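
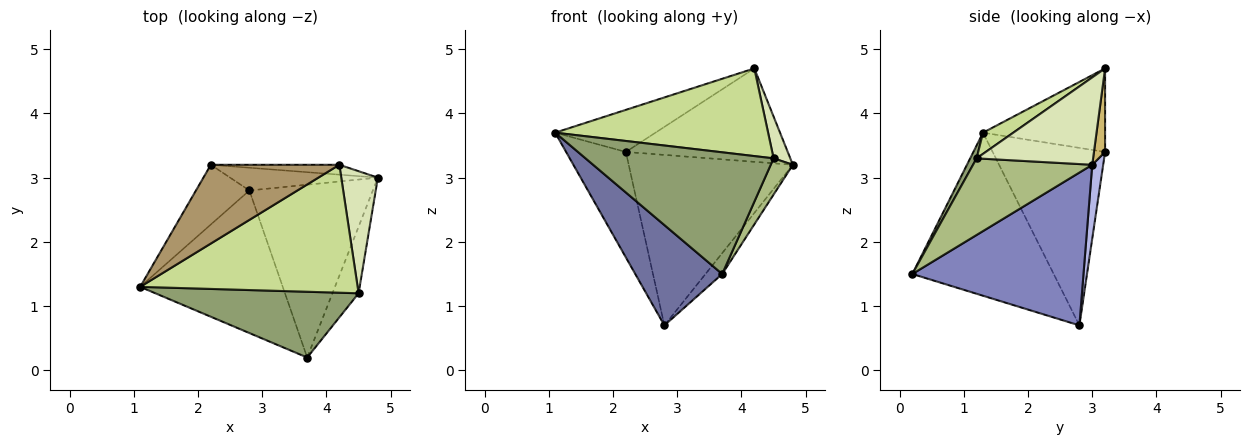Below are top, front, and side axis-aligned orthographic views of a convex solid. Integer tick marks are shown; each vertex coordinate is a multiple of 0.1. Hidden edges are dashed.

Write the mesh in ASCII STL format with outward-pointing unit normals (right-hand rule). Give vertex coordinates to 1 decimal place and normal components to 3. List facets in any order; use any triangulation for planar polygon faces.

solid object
 facet normal -0.683 -0.420 -0.597
  outer loop
   vertex 2.8 2.8 0.7
   vertex 3.7 0.2 1.5
   vertex 1.1 1.3 3.7
  endloop
 endfacet
 facet normal 0.776 0.076 -0.627
  outer loop
   vertex 2.8 2.8 0.7
   vertex 4.8 3.0 3.2
   vertex 3.7 0.2 1.5
  endloop
 endfacet
 facet normal -0.853 0.454 -0.257
  outer loop
   vertex 2.2 3.2 3.4
   vertex 2.8 2.8 0.7
   vertex 1.1 1.3 3.7
  endloop
 endfacet
 facet normal 0.066 0.989 -0.132
  outer loop
   vertex 2.2 3.2 3.4
   vertex 4.8 3.0 3.2
   vertex 2.8 2.8 0.7
  endloop
 endfacet
 facet normal 0.030 -0.879 0.475
  outer loop
   vertex 4.5 1.2 3.3
   vertex 1.1 1.3 3.7
   vertex 3.7 0.2 1.5
  endloop
 endfacet
 facet normal 0.932 -0.173 -0.318
  outer loop
   vertex 4.5 1.2 3.3
   vertex 3.7 0.2 1.5
   vertex 4.8 3.0 3.2
  endloop
 endfacet
 facet normal 0.080 -0.564 0.822
  outer loop
   vertex 4.2 3.2 4.7
   vertex 1.1 1.3 3.7
   vertex 4.5 1.2 3.3
  endloop
 endfacet
 facet normal 0.914 -0.131 0.383
  outer loop
   vertex 4.2 3.2 4.7
   vertex 4.5 1.2 3.3
   vertex 4.8 3.0 3.2
  endloop
 endfacet
 facet normal -0.497 0.409 0.765
  outer loop
   vertex 4.2 3.2 4.7
   vertex 2.2 3.2 3.4
   vertex 1.1 1.3 3.7
  endloop
 endfacet
 facet normal 0.068 0.992 -0.105
  outer loop
   vertex 4.2 3.2 4.7
   vertex 4.8 3.0 3.2
   vertex 2.2 3.2 3.4
  endloop
 endfacet
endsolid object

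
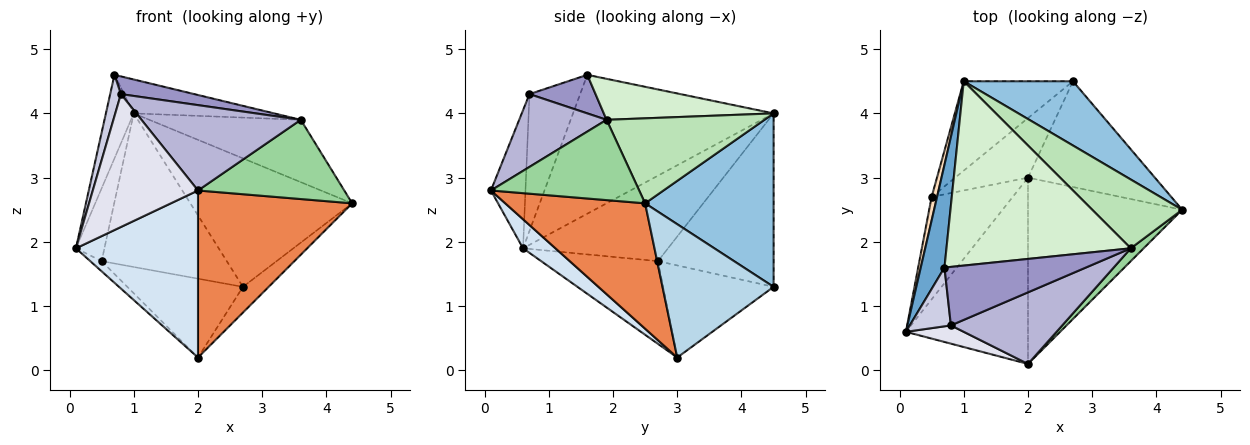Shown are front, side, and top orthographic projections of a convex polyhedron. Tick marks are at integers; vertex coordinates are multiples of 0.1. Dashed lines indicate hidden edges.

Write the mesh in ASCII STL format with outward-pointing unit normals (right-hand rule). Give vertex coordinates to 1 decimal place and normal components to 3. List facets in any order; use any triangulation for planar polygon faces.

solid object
 facet normal -0.977 0.136 0.167
  outer loop
   vertex 1.0 4.5 4.0
   vertex 0.1 0.6 1.9
   vertex 0.7 1.6 4.6
  endloop
 endfacet
 facet normal 0.579 0.729 0.365
  outer loop
   vertex 1.0 4.5 4.0
   vertex 4.4 2.5 2.6
   vertex 2.7 4.5 1.3
  endloop
 endfacet
 facet normal 0.714 0.165 -0.680
  outer loop
   vertex 2.0 3.0 0.2
   vertex 2.7 4.5 1.3
   vertex 4.4 2.5 2.6
  endloop
 endfacet
 facet normal 0.174 -0.657 -0.733
  outer loop
   vertex 2.0 0.1 2.8
   vertex 0.1 0.6 1.9
   vertex 2.0 3.0 0.2
  endloop
 endfacet
 facet normal 0.518 -0.571 -0.637
  outer loop
   vertex 2.0 0.1 2.8
   vertex 2.0 3.0 0.2
   vertex 4.4 2.5 2.6
  endloop
 endfacet
 facet normal -0.624 0.675 -0.393
  outer loop
   vertex 0.5 2.7 1.7
   vertex 1.0 4.5 4.0
   vertex 2.7 4.5 1.3
  endloop
 endfacet
 facet normal -0.606 0.634 -0.479
  outer loop
   vertex 0.5 2.7 1.7
   vertex 2.7 4.5 1.3
   vertex 2.0 3.0 0.2
  endloop
 endfacet
 facet normal -0.979 0.192 0.062
  outer loop
   vertex 0.5 2.7 1.7
   vertex 0.1 0.6 1.9
   vertex 1.0 4.5 4.0
  endloop
 endfacet
 facet normal -0.712 0.069 -0.698
  outer loop
   vertex 0.5 2.7 1.7
   vertex 2.0 3.0 0.2
   vertex 0.1 0.6 1.9
  endloop
 endfacet
 facet normal 0.707 -0.698 0.113
  outer loop
   vertex 3.6 1.9 3.9
   vertex 2.0 0.1 2.8
   vertex 4.4 2.5 2.6
  endloop
 endfacet
 facet normal 0.574 0.550 0.607
  outer loop
   vertex 3.6 1.9 3.9
   vertex 4.4 2.5 2.6
   vertex 1.0 4.5 4.0
  endloop
 endfacet
 facet normal 0.214 0.177 0.961
  outer loop
   vertex 3.6 1.9 3.9
   vertex 1.0 4.5 4.0
   vertex 0.7 1.6 4.6
  endloop
 endfacet
 facet normal 0.253 -0.281 0.926
  outer loop
   vertex 0.8 0.7 4.3
   vertex 3.6 1.9 3.9
   vertex 0.7 1.6 4.6
  endloop
 endfacet
 facet normal 0.387 -0.706 0.592
  outer loop
   vertex 0.8 0.7 4.3
   vertex 2.0 0.1 2.8
   vertex 3.6 1.9 3.9
  endloop
 endfacet
 facet normal -0.939 -0.198 0.282
  outer loop
   vertex 0.8 0.7 4.3
   vertex 0.7 1.6 4.6
   vertex 0.1 0.6 1.9
  endloop
 endfacet
 facet normal -0.309 -0.942 0.129
  outer loop
   vertex 0.8 0.7 4.3
   vertex 0.1 0.6 1.9
   vertex 2.0 0.1 2.8
  endloop
 endfacet
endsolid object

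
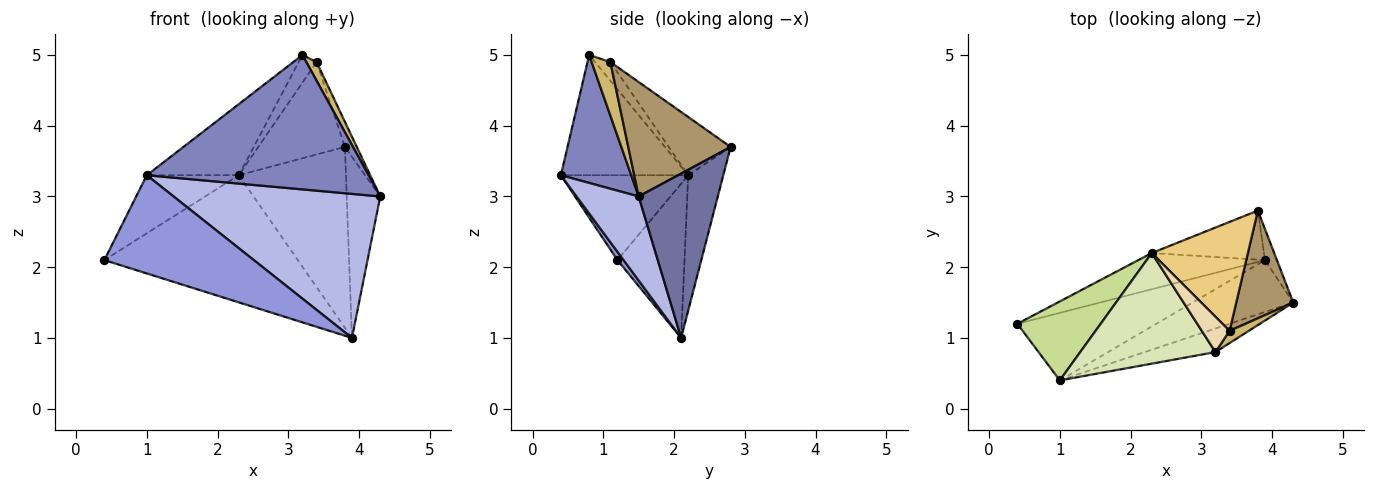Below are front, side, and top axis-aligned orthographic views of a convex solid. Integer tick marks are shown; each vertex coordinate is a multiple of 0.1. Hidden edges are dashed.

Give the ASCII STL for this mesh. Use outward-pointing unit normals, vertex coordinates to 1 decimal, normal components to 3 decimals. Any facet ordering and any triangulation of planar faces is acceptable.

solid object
 facet normal 0.919 0.389 -0.067
  outer loop
   vertex 3.9 2.1 1.0
   vertex 3.8 2.8 3.7
   vertex 4.3 1.5 3.0
  endloop
 endfacet
 facet normal 0.298 -0.940 -0.165
  outer loop
   vertex 1.0 0.4 3.3
   vertex 4.3 1.5 3.0
   vertex 3.2 0.8 5.0
  endloop
 endfacet
 facet normal 0.034 -0.824 -0.566
  outer loop
   vertex 1.0 0.4 3.3
   vertex 0.4 1.2 2.1
   vertex 3.9 2.1 1.0
  endloop
 endfacet
 facet normal 0.272 -0.905 -0.326
  outer loop
   vertex 1.0 0.4 3.3
   vertex 3.9 2.1 1.0
   vertex 4.3 1.5 3.0
  endloop
 endfacet
 facet normal -0.316 0.912 -0.260
  outer loop
   vertex 2.3 2.2 3.3
   vertex 3.9 2.1 1.0
   vertex 0.4 1.2 2.1
  endloop
 endfacet
 facet normal -0.301 0.920 -0.250
  outer loop
   vertex 2.3 2.2 3.3
   vertex 3.8 2.8 3.7
   vertex 3.9 2.1 1.0
  endloop
 endfacet
 facet normal -0.634 0.458 0.623
  outer loop
   vertex 2.3 2.2 3.3
   vertex 0.4 1.2 2.1
   vertex 1.0 0.4 3.3
  endloop
 endfacet
 facet normal -0.599 0.433 0.674
  outer loop
   vertex 2.3 2.2 3.3
   vertex 1.0 0.4 3.3
   vertex 3.2 0.8 5.0
  endloop
 endfacet
 facet normal 0.890 0.104 0.444
  outer loop
   vertex 3.4 1.1 4.9
   vertex 4.3 1.5 3.0
   vertex 3.8 2.8 3.7
  endloop
 endfacet
 facet normal 0.837 -0.458 0.300
  outer loop
   vertex 3.4 1.1 4.9
   vertex 3.2 0.8 5.0
   vertex 4.3 1.5 3.0
  endloop
 endfacet
 facet normal -0.419 0.587 0.692
  outer loop
   vertex 3.4 1.1 4.9
   vertex 3.8 2.8 3.7
   vertex 2.3 2.2 3.3
  endloop
 endfacet
 facet normal -0.468 0.544 0.696
  outer loop
   vertex 3.4 1.1 4.9
   vertex 2.3 2.2 3.3
   vertex 3.2 0.8 5.0
  endloop
 endfacet
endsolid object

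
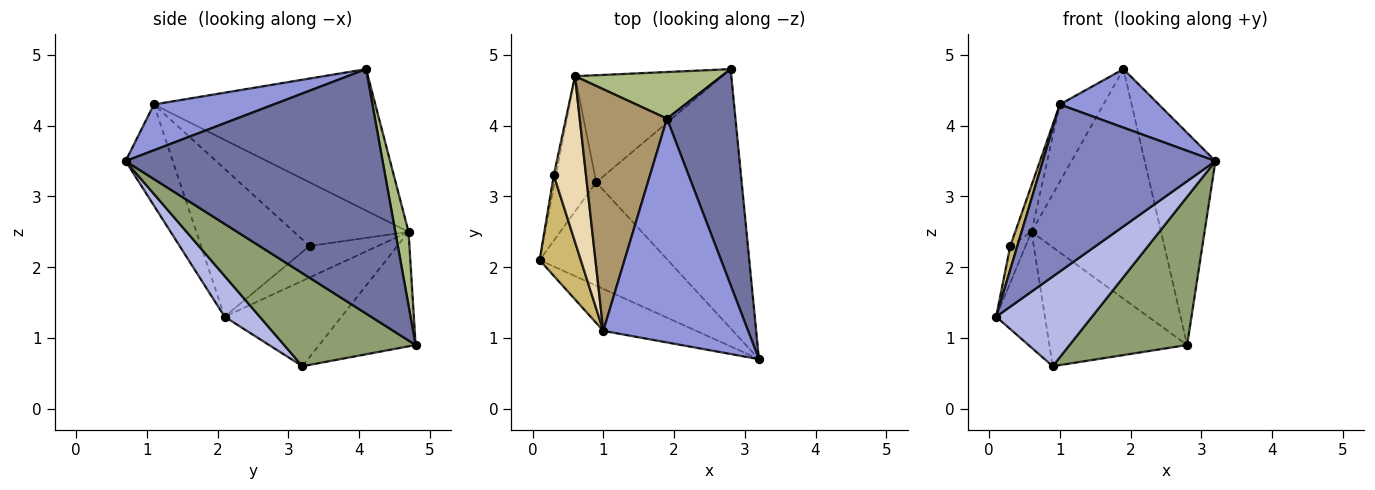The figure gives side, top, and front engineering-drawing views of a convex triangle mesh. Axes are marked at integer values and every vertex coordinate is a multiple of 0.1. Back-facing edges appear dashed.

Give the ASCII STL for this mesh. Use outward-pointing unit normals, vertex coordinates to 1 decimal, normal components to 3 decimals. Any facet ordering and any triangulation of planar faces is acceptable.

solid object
 facet normal 0.931 0.256 0.261
  outer loop
   vertex 1.9 4.1 4.8
   vertex 3.2 0.7 3.5
   vertex 2.8 4.8 0.9
  endloop
 endfacet
 facet normal -0.256 -0.937 -0.236
  outer loop
   vertex 1.0 1.1 4.3
   vertex 0.1 2.1 1.3
   vertex 3.2 0.7 3.5
  endloop
 endfacet
 facet normal 0.292 -0.242 0.925
  outer loop
   vertex 1.0 1.1 4.3
   vertex 3.2 0.7 3.5
   vertex 1.9 4.1 4.8
  endloop
 endfacet
 facet normal 0.233 -0.637 -0.734
  outer loop
   vertex 0.9 3.2 0.6
   vertex 3.2 0.7 3.5
   vertex 0.1 2.1 1.3
  endloop
 endfacet
 facet normal 0.485 -0.434 -0.759
  outer loop
   vertex 0.9 3.2 0.6
   vertex 2.8 4.8 0.9
   vertex 3.2 0.7 3.5
  endloop
 endfacet
 facet normal 0.100 0.975 0.198
  outer loop
   vertex 0.6 4.7 2.5
   vertex 1.9 4.1 4.8
   vertex 2.8 4.8 0.9
  endloop
 endfacet
 facet normal -0.462 0.659 -0.593
  outer loop
   vertex 0.6 4.7 2.5
   vertex 2.8 4.8 0.9
   vertex 0.9 3.2 0.6
  endloop
 endfacet
 facet normal -0.842 0.351 -0.410
  outer loop
   vertex 0.6 4.7 2.5
   vertex 0.9 3.2 0.6
   vertex 0.1 2.1 1.3
  endloop
 endfacet
 facet normal -0.839 0.166 0.518
  outer loop
   vertex 0.6 4.7 2.5
   vertex 1.0 1.1 4.3
   vertex 1.9 4.1 4.8
  endloop
 endfacet
 facet normal -0.962 -0.063 0.268
  outer loop
   vertex 0.3 3.3 2.3
   vertex 0.1 2.1 1.3
   vertex 1.0 1.1 4.3
  endloop
 endfacet
 facet normal -0.974 0.218 -0.067
  outer loop
   vertex 0.3 3.3 2.3
   vertex 0.6 4.7 2.5
   vertex 0.1 2.1 1.3
  endloop
 endfacet
 facet normal -0.885 0.126 0.448
  outer loop
   vertex 0.3 3.3 2.3
   vertex 1.0 1.1 4.3
   vertex 0.6 4.7 2.5
  endloop
 endfacet
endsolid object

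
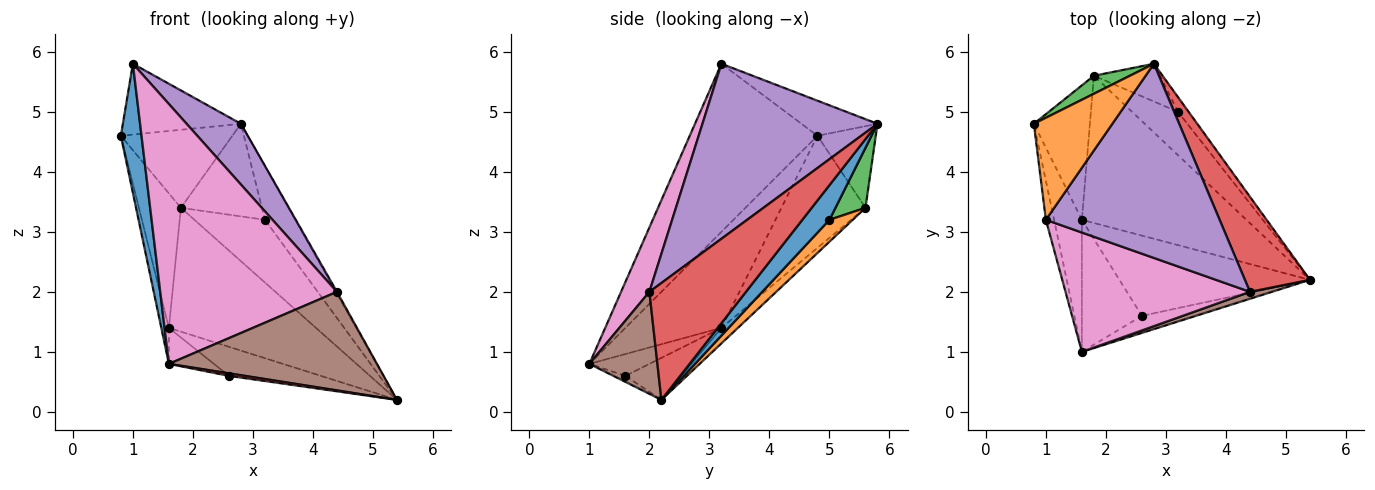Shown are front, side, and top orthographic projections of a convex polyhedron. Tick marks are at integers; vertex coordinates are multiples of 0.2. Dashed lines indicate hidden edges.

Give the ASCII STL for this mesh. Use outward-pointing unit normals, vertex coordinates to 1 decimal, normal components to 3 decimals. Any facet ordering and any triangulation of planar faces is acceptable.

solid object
 facet normal -0.986 -0.159 -0.048
  outer loop
   vertex 1.0 3.2 5.8
   vertex 0.8 4.8 4.6
   vertex 1.6 1.0 0.8
  endloop
 endfacet
 facet normal -0.345 0.535 0.771
  outer loop
   vertex 2.8 5.8 4.8
   vertex 0.8 4.8 4.6
   vertex 1.0 3.2 5.8
  endloop
 endfacet
 facet normal -0.454 0.868 0.200
  outer loop
   vertex 1.8 5.6 3.4
   vertex 0.8 4.8 4.6
   vertex 2.8 5.8 4.8
  endloop
 endfacet
 facet normal 0.874 0.009 0.486
  outer loop
   vertex 4.4 2.0 2.0
   vertex 5.4 2.2 0.2
   vertex 2.8 5.8 4.8
  endloop
 endfacet
 facet normal 0.693 -0.215 0.688
  outer loop
   vertex 4.4 2.0 2.0
   vertex 2.8 5.8 4.8
   vertex 1.0 3.2 5.8
  endloop
 endfacet
 facet normal 0.310 -0.948 0.067
  outer loop
   vertex 4.4 2.0 2.0
   vertex 1.6 1.0 0.8
   vertex 5.4 2.2 0.2
  endloop
 endfacet
 facet normal 0.144 -0.899 0.413
  outer loop
   vertex 4.4 2.0 2.0
   vertex 1.0 3.2 5.8
   vertex 1.6 1.0 0.8
  endloop
 endfacet
 facet normal -0.072 0.642 -0.763
  outer loop
   vertex 1.6 3.2 1.4
   vertex 1.8 5.6 3.4
   vertex 5.4 2.2 0.2
  endloop
 endfacet
 facet normal -0.958 0.076 -0.277
  outer loop
   vertex 1.6 3.2 1.4
   vertex 1.6 1.0 0.8
   vertex 0.8 4.8 4.6
  endloop
 endfacet
 facet normal -0.816 0.408 -0.408
  outer loop
   vertex 1.6 3.2 1.4
   vertex 0.8 4.8 4.6
   vertex 1.8 5.6 3.4
  endloop
 endfacet
 facet normal 0.654 0.729 -0.201
  outer loop
   vertex 3.2 5.0 3.2
   vertex 2.8 5.8 4.8
   vertex 5.4 2.2 0.2
  endloop
 endfacet
 facet normal 0.262 0.794 -0.549
  outer loop
   vertex 3.2 5.0 3.2
   vertex 5.4 2.2 0.2
   vertex 1.8 5.6 3.4
  endloop
 endfacet
 facet normal 0.324 0.876 -0.357
  outer loop
   vertex 3.2 5.0 3.2
   vertex 1.8 5.6 3.4
   vertex 2.8 5.8 4.8
  endloop
 endfacet
 facet normal -0.109 -0.146 -0.983
  outer loop
   vertex 2.6 1.6 0.6
   vertex 5.4 2.2 0.2
   vertex 1.6 1.0 0.8
  endloop
 endfacet
 facet normal -0.203 0.333 -0.921
  outer loop
   vertex 2.6 1.6 0.6
   vertex 1.6 3.2 1.4
   vertex 5.4 2.2 0.2
  endloop
 endfacet
 facet normal -0.331 0.248 -0.910
  outer loop
   vertex 2.6 1.6 0.6
   vertex 1.6 1.0 0.8
   vertex 1.6 3.2 1.4
  endloop
 endfacet
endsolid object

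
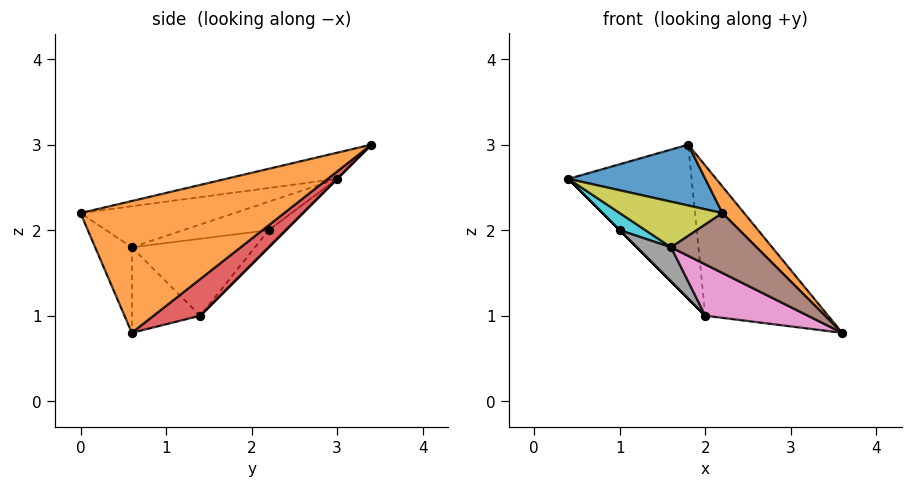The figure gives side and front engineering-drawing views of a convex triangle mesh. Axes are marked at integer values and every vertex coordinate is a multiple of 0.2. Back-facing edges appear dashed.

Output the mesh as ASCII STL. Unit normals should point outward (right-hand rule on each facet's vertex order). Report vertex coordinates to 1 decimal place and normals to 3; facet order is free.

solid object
 facet normal -0.200 -0.247 0.948
  outer loop
   vertex 1.8 3.4 3.0
   vertex 0.4 3.0 2.6
   vertex 2.2 0.0 2.2
  endloop
 endfacet
 facet normal 0.721 -0.077 0.688
  outer loop
   vertex 1.8 3.4 3.0
   vertex 2.2 0.0 2.2
   vertex 3.6 0.6 0.8
  endloop
 endfacet
 facet normal 0.000 0.707 -0.707
  outer loop
   vertex 2.0 1.4 1.0
   vertex 0.4 3.0 2.6
   vertex 1.8 3.4 3.0
  endloop
 endfacet
 facet normal 0.264 0.695 -0.669
  outer loop
   vertex 2.0 1.4 1.0
   vertex 1.8 3.4 3.0
   vertex 3.6 0.6 0.8
  endloop
 endfacet
 facet normal -0.707 0.000 -0.707
  outer loop
   vertex 1.0 2.2 2.0
   vertex 0.4 3.0 2.6
   vertex 2.0 1.4 1.0
  endloop
 endfacet
 facet normal -0.309 -0.722 -0.619
  outer loop
   vertex 1.6 0.6 1.8
   vertex 3.6 0.6 0.8
   vertex 2.2 0.0 2.2
  endloop
 endfacet
 facet normal -0.371 -0.557 -0.743
  outer loop
   vertex 1.6 0.6 1.8
   vertex 2.0 1.4 1.0
   vertex 3.6 0.6 0.8
  endloop
 endfacet
 facet normal -0.771 -0.214 -0.600
  outer loop
   vertex 1.6 0.6 1.8
   vertex 1.0 2.2 2.0
   vertex 2.0 1.4 1.0
  endloop
 endfacet
 facet normal -0.768 -0.512 0.384
  outer loop
   vertex 1.6 0.6 1.8
   vertex 2.2 0.0 2.2
   vertex 0.4 3.0 2.6
  endloop
 endfacet
 facet normal -0.830 -0.249 -0.498
  outer loop
   vertex 1.6 0.6 1.8
   vertex 0.4 3.0 2.6
   vertex 1.0 2.2 2.0
  endloop
 endfacet
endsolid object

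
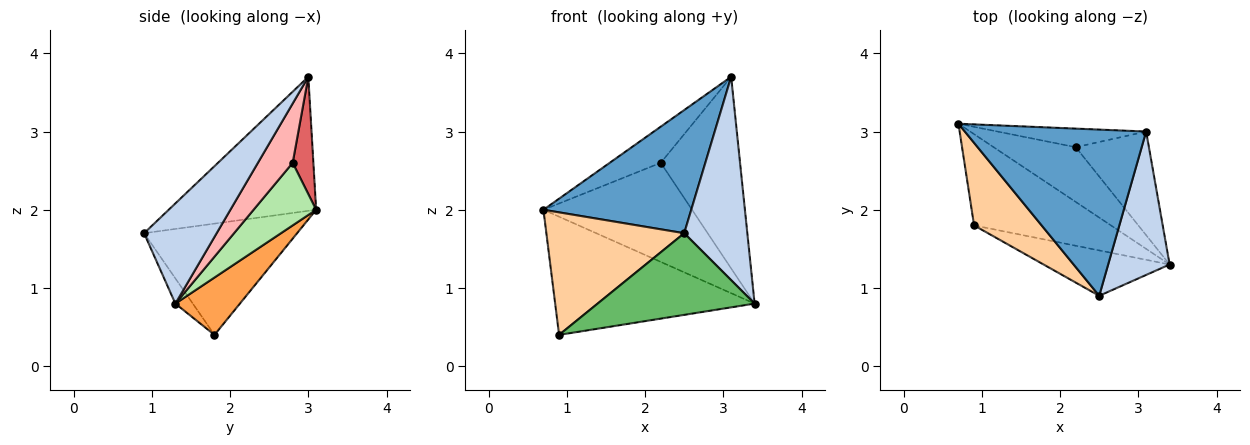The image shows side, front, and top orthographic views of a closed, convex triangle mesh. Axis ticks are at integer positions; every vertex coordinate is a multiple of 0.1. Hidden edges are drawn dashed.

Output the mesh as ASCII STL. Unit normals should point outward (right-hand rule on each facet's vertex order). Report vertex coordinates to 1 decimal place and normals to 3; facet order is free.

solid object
 facet normal -0.511 -0.512 0.691
  outer loop
   vertex 2.5 0.9 1.7
   vertex 3.1 3.0 3.7
   vertex 0.7 3.1 2.0
  endloop
 endfacet
 facet normal 0.685 -0.596 0.420
  outer loop
   vertex 2.5 0.9 1.7
   vertex 3.4 1.3 0.8
   vertex 3.1 3.0 3.7
  endloop
 endfacet
 facet normal 0.248 0.767 -0.592
  outer loop
   vertex 0.9 1.8 0.4
   vertex 0.7 3.1 2.0
   vertex 3.4 1.3 0.8
  endloop
 endfacet
 facet normal -0.677 -0.610 0.411
  outer loop
   vertex 0.9 1.8 0.4
   vertex 2.5 0.9 1.7
   vertex 0.7 3.1 2.0
  endloop
 endfacet
 facet normal -0.097 -0.870 -0.483
  outer loop
   vertex 0.9 1.8 0.4
   vertex 3.4 1.3 0.8
   vertex 2.5 0.9 1.7
  endloop
 endfacet
 facet normal 0.346 0.821 -0.454
  outer loop
   vertex 2.2 2.8 2.6
   vertex 3.4 1.3 0.8
   vertex 0.7 3.1 2.0
  endloop
 endfacet
 facet normal 0.339 0.837 -0.430
  outer loop
   vertex 2.2 2.8 2.6
   vertex 0.7 3.1 2.0
   vertex 3.1 3.0 3.7
  endloop
 endfacet
 facet normal 0.360 0.821 -0.444
  outer loop
   vertex 2.2 2.8 2.6
   vertex 3.1 3.0 3.7
   vertex 3.4 1.3 0.8
  endloop
 endfacet
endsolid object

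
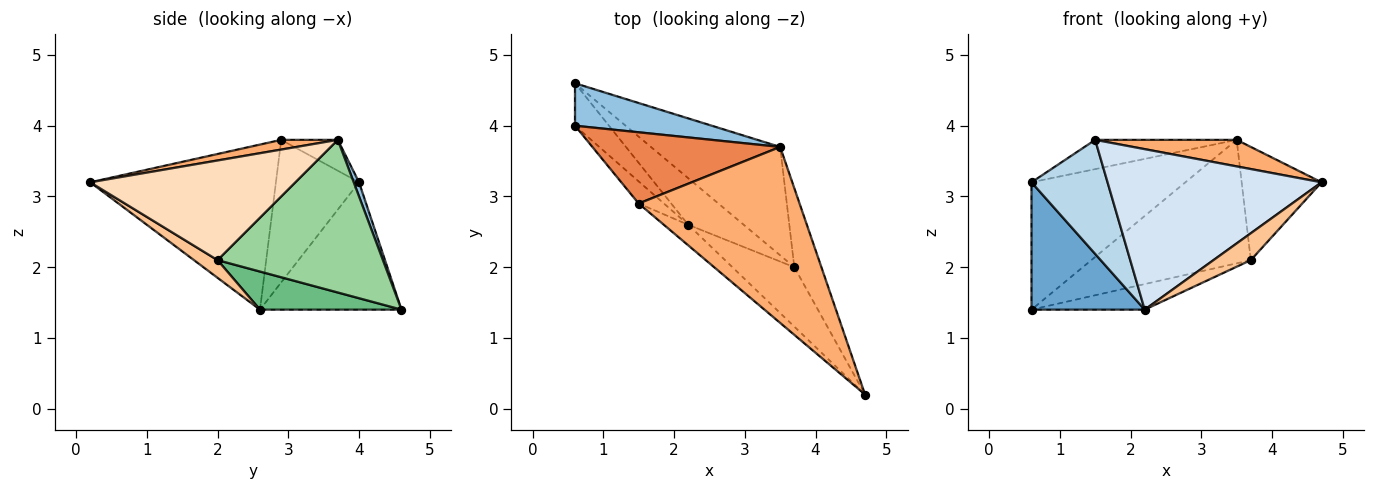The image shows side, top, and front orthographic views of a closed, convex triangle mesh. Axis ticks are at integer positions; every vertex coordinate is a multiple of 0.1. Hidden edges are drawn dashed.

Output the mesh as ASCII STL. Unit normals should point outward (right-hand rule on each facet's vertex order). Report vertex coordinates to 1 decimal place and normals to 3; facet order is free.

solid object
 facet normal -0.764 -0.612 -0.204
  outer loop
   vertex 2.2 2.6 1.4
   vertex 0.6 4.0 3.2
   vertex 0.6 4.6 1.4
  endloop
 endfacet
 facet normal 0.033 0.948 0.316
  outer loop
   vertex 3.5 3.7 3.8
   vertex 0.6 4.6 1.4
   vertex 0.6 4.0 3.2
  endloop
 endfacet
 facet normal -0.732 -0.669 -0.130
  outer loop
   vertex 1.5 2.9 3.8
   vertex 0.6 4.0 3.2
   vertex 2.2 2.6 1.4
  endloop
 endfacet
 facet normal -0.652 -0.752 -0.096
  outer loop
   vertex 1.5 2.9 3.8
   vertex 2.2 2.6 1.4
   vertex 4.7 0.2 3.2
  endloop
 endfacet
 facet normal -0.150 0.376 0.914
  outer loop
   vertex 1.5 2.9 3.8
   vertex 3.5 3.7 3.8
   vertex 0.6 4.0 3.2
  endloop
 endfacet
 facet normal 0.060 -0.149 0.987
  outer loop
   vertex 1.5 2.9 3.8
   vertex 4.7 0.2 3.2
   vertex 3.5 3.7 3.8
  endloop
 endfacet
 facet normal 0.252 -0.399 -0.882
  outer loop
   vertex 3.7 2.0 2.1
   vertex 4.7 0.2 3.2
   vertex 2.2 2.6 1.4
  endloop
 endfacet
 facet normal 0.903 0.352 -0.246
  outer loop
   vertex 3.7 2.0 2.1
   vertex 3.5 3.7 3.8
   vertex 4.7 0.2 3.2
  endloop
 endfacet
 facet normal 0.515 0.412 -0.751
  outer loop
   vertex 3.7 2.0 2.1
   vertex 2.2 2.6 1.4
   vertex 0.6 4.6 1.4
  endloop
 endfacet
 facet normal 0.615 0.593 -0.520
  outer loop
   vertex 3.7 2.0 2.1
   vertex 0.6 4.6 1.4
   vertex 3.5 3.7 3.8
  endloop
 endfacet
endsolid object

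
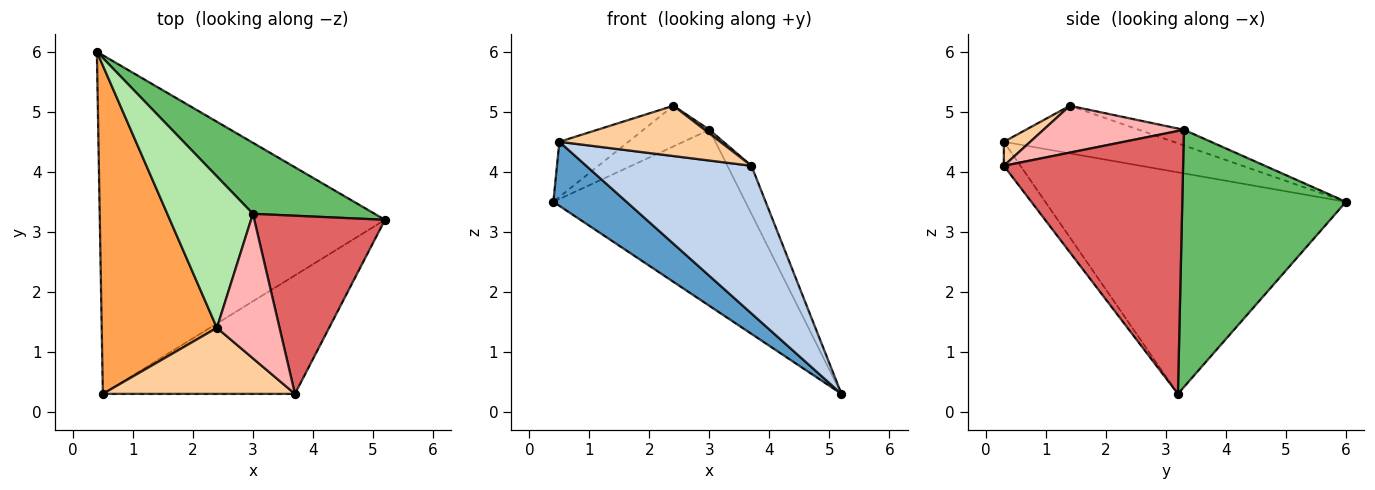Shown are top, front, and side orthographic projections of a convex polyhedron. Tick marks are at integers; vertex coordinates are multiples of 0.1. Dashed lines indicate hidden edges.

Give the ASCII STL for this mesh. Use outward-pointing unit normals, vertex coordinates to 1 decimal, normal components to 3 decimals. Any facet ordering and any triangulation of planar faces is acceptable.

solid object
 facet normal -0.607 -0.148 -0.781
  outer loop
   vertex 0.5 0.3 4.5
   vertex 0.4 6.0 3.5
   vertex 5.2 3.2 0.3
  endloop
 endfacet
 facet normal -0.078 -0.777 -0.624
  outer loop
   vertex 0.5 0.3 4.5
   vertex 5.2 3.2 0.3
   vertex 3.7 0.3 4.1
  endloop
 endfacet
 facet normal -0.377 0.154 0.913
  outer loop
   vertex 0.5 0.3 4.5
   vertex 2.4 1.4 5.1
   vertex 0.4 6.0 3.5
  endloop
 endfacet
 facet normal 0.099 -0.603 0.792
  outer loop
   vertex 0.5 0.3 4.5
   vertex 3.7 0.3 4.1
   vertex 2.4 1.4 5.1
  endloop
 endfacet
 facet normal 0.620 0.728 0.294
  outer loop
   vertex 3.0 3.3 4.7
   vertex 5.2 3.2 0.3
   vertex 0.4 6.0 3.5
  endloop
 endfacet
 facet normal -0.174 0.255 0.951
  outer loop
   vertex 3.0 3.3 4.7
   vertex 0.4 6.0 3.5
   vertex 2.4 1.4 5.1
  endloop
 endfacet
 facet normal 0.889 0.119 0.442
  outer loop
   vertex 3.0 3.3 4.7
   vertex 3.7 0.3 4.1
   vertex 5.2 3.2 0.3
  endloop
 endfacet
 facet normal 0.599 -0.020 0.801
  outer loop
   vertex 3.0 3.3 4.7
   vertex 2.4 1.4 5.1
   vertex 3.7 0.3 4.1
  endloop
 endfacet
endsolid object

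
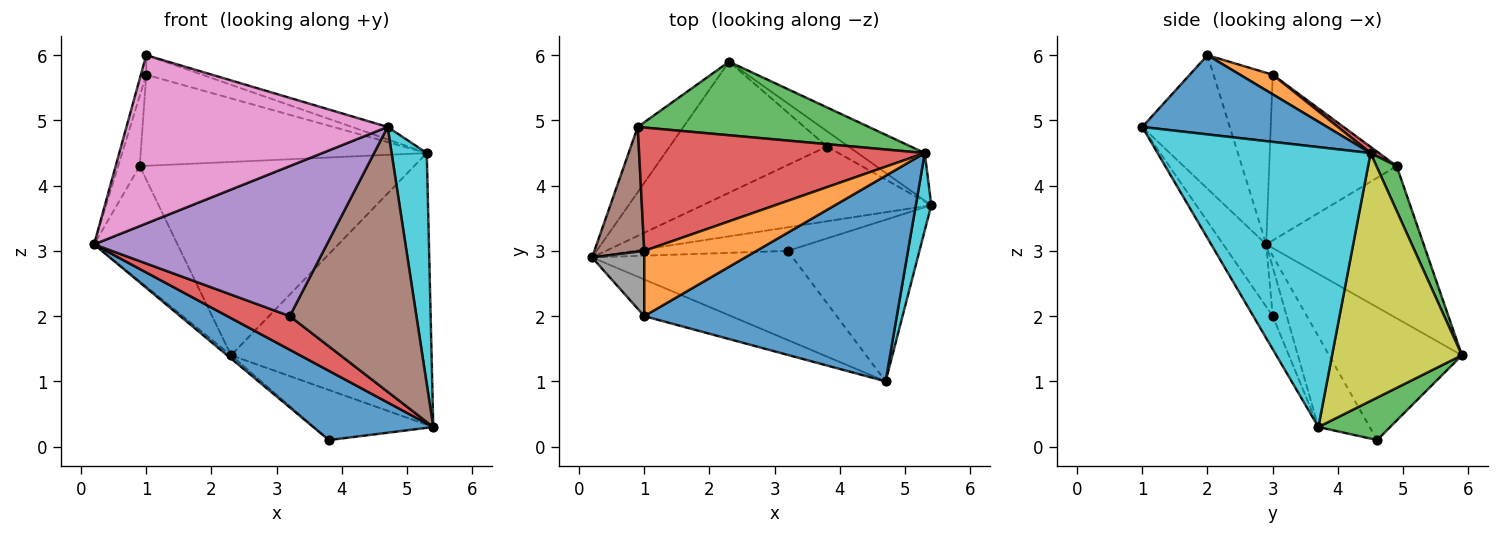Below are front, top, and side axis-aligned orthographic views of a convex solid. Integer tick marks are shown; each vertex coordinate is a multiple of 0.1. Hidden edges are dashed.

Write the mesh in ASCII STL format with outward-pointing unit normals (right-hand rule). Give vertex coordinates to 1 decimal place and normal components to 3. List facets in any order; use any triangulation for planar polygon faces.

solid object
 facet normal -0.279 -0.653 -0.705
  outer loop
   vertex 3.8 4.6 0.1
   vertex 5.4 3.7 0.3
   vertex 0.2 2.9 3.1
  endloop
 endfacet
 facet normal -0.645 0.019 -0.764
  outer loop
   vertex 3.8 4.6 0.1
   vertex 0.2 2.9 3.1
   vertex 2.3 5.9 1.4
  endloop
 endfacet
 facet normal 0.498 0.829 -0.254
  outer loop
   vertex 3.8 4.6 0.1
   vertex 2.3 5.9 1.4
   vertex 5.4 3.7 0.3
  endloop
 endfacet
 facet normal -0.180 -0.805 -0.565
  outer loop
   vertex 3.2 3.0 2.0
   vertex 0.2 2.9 3.1
   vertex 5.4 3.7 0.3
  endloop
 endfacet
 facet normal -0.157 -0.849 -0.505
  outer loop
   vertex 3.2 3.0 2.0
   vertex 4.7 1.0 4.9
   vertex 0.2 2.9 3.1
  endloop
 endfacet
 facet normal -0.130 -0.846 -0.517
  outer loop
   vertex 3.2 3.0 2.0
   vertex 5.4 3.7 0.3
   vertex 4.7 1.0 4.9
  endloop
 endfacet
 facet normal -0.311 -0.929 -0.202
  outer loop
   vertex 1.0 2.0 6.0
   vertex 0.2 2.9 3.1
   vertex 4.7 1.0 4.9
  endloop
 endfacet
 facet normal -0.953 0.087 0.290
  outer loop
   vertex 1.0 2.0 6.0
   vertex 1.0 3.0 5.7
   vertex 0.2 2.9 3.1
  endloop
 endfacet
 facet normal 0.538 0.830 -0.145
  outer loop
   vertex 5.3 4.5 4.5
   vertex 5.4 3.7 0.3
   vertex 2.3 5.9 1.4
  endloop
 endfacet
 facet normal 0.985 -0.163 0.054
  outer loop
   vertex 5.3 4.5 4.5
   vertex 4.7 1.0 4.9
   vertex 5.4 3.7 0.3
  endloop
 endfacet
 facet normal 0.299 0.058 0.953
  outer loop
   vertex 5.3 4.5 4.5
   vertex 1.0 2.0 6.0
   vertex 4.7 1.0 4.9
  endloop
 endfacet
 facet normal 0.165 0.283 0.945
  outer loop
   vertex 5.3 4.5 4.5
   vertex 1.0 3.0 5.7
   vertex 1.0 2.0 6.0
  endloop
 endfacet
 facet normal 0.069 0.932 0.355
  outer loop
   vertex 0.9 4.9 4.3
   vertex 5.3 4.5 4.5
   vertex 2.3 5.9 1.4
  endloop
 endfacet
 facet normal 0.017 0.594 0.804
  outer loop
   vertex 0.9 4.9 4.3
   vertex 1.0 3.0 5.7
   vertex 5.3 4.5 4.5
  endloop
 endfacet
 facet normal -0.854 0.453 -0.256
  outer loop
   vertex 0.9 4.9 4.3
   vertex 2.3 5.9 1.4
   vertex 0.2 2.9 3.1
  endloop
 endfacet
 facet normal -0.945 0.160 0.285
  outer loop
   vertex 0.9 4.9 4.3
   vertex 0.2 2.9 3.1
   vertex 1.0 3.0 5.7
  endloop
 endfacet
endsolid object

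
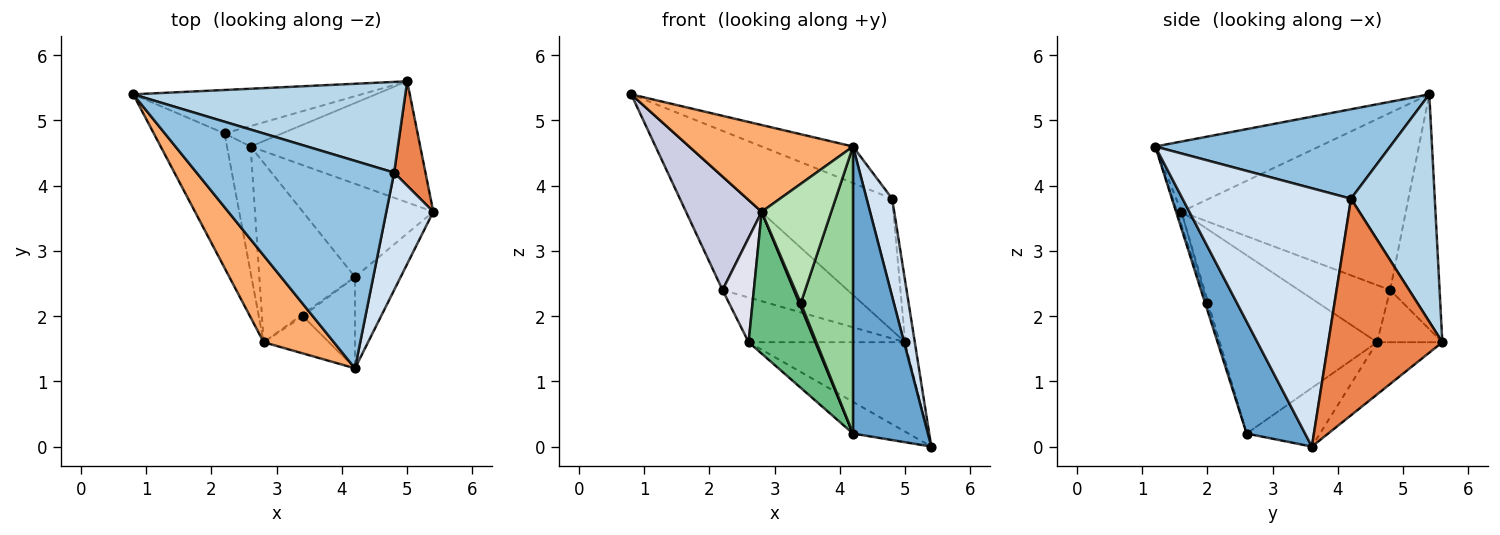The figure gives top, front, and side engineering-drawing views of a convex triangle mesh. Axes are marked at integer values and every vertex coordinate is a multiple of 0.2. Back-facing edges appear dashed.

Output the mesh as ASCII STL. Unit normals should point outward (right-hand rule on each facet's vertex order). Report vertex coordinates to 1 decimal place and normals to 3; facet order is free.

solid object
 facet normal 0.597 -0.765 -0.243
  outer loop
   vertex 4.2 2.6 0.2
   vertex 5.4 3.6 0.0
   vertex 4.2 1.2 4.6
  endloop
 endfacet
 facet normal 0.407 0.158 0.899
  outer loop
   vertex 4.8 4.2 3.8
   vertex 0.8 5.4 5.4
   vertex 4.2 1.2 4.6
  endloop
 endfacet
 facet normal 0.428 0.744 0.513
  outer loop
   vertex 4.8 4.2 3.8
   vertex 5.0 5.6 1.6
   vertex 0.8 5.4 5.4
  endloop
 endfacet
 facet normal 0.973 -0.147 0.177
  outer loop
   vertex 4.8 4.2 3.8
   vertex 4.2 1.2 4.6
   vertex 5.4 3.6 0.0
  endloop
 endfacet
 facet normal 0.986 0.083 0.143
  outer loop
   vertex 4.8 4.2 3.8
   vertex 5.4 3.6 0.0
   vertex 5.0 5.6 1.6
  endloop
 endfacet
 facet normal -0.577 -0.577 0.577
  outer loop
   vertex 2.8 1.6 3.6
   vertex 4.2 1.2 4.6
   vertex 0.8 5.4 5.4
  endloop
 endfacet
 facet normal -0.240 0.577 -0.781
  outer loop
   vertex 2.6 4.6 1.6
   vertex 5.0 5.6 1.6
   vertex 5.4 3.6 0.0
  endloop
 endfacet
 facet normal -0.392 0.296 -0.871
  outer loop
   vertex 2.6 4.6 1.6
   vertex 5.4 3.6 0.0
   vertex 4.2 2.6 0.2
  endloop
 endfacet
 facet normal -0.825 -0.350 -0.443
  outer loop
   vertex 2.6 4.6 1.6
   vertex 4.2 2.6 0.2
   vertex 2.8 1.6 3.6
  endloop
 endfacet
 facet normal -0.043 -0.952 -0.303
  outer loop
   vertex 3.4 2.0 2.2
   vertex 4.2 2.6 0.2
   vertex 4.2 1.2 4.6
  endloop
 endfacet
 facet normal -0.060 -0.953 -0.298
  outer loop
   vertex 3.4 2.0 2.2
   vertex 4.2 1.2 4.6
   vertex 2.8 1.6 3.6
  endloop
 endfacet
 facet normal -0.408 -0.816 -0.408
  outer loop
   vertex 3.4 2.0 2.2
   vertex 2.8 1.6 3.6
   vertex 4.2 2.6 0.2
  endloop
 endfacet
 facet normal -0.346 0.876 -0.337
  outer loop
   vertex 2.2 4.8 2.4
   vertex 0.8 5.4 5.4
   vertex 5.0 5.6 1.6
  endloop
 endfacet
 facet normal -0.354 0.850 -0.390
  outer loop
   vertex 2.2 4.8 2.4
   vertex 5.0 5.6 1.6
   vertex 2.6 4.6 1.6
  endloop
 endfacet
 facet normal -0.886 -0.299 -0.354
  outer loop
   vertex 2.2 4.8 2.4
   vertex 2.8 1.6 3.6
   vertex 0.8 5.4 5.4
  endloop
 endfacet
 facet normal -0.881 -0.302 -0.365
  outer loop
   vertex 2.2 4.8 2.4
   vertex 2.6 4.6 1.6
   vertex 2.8 1.6 3.6
  endloop
 endfacet
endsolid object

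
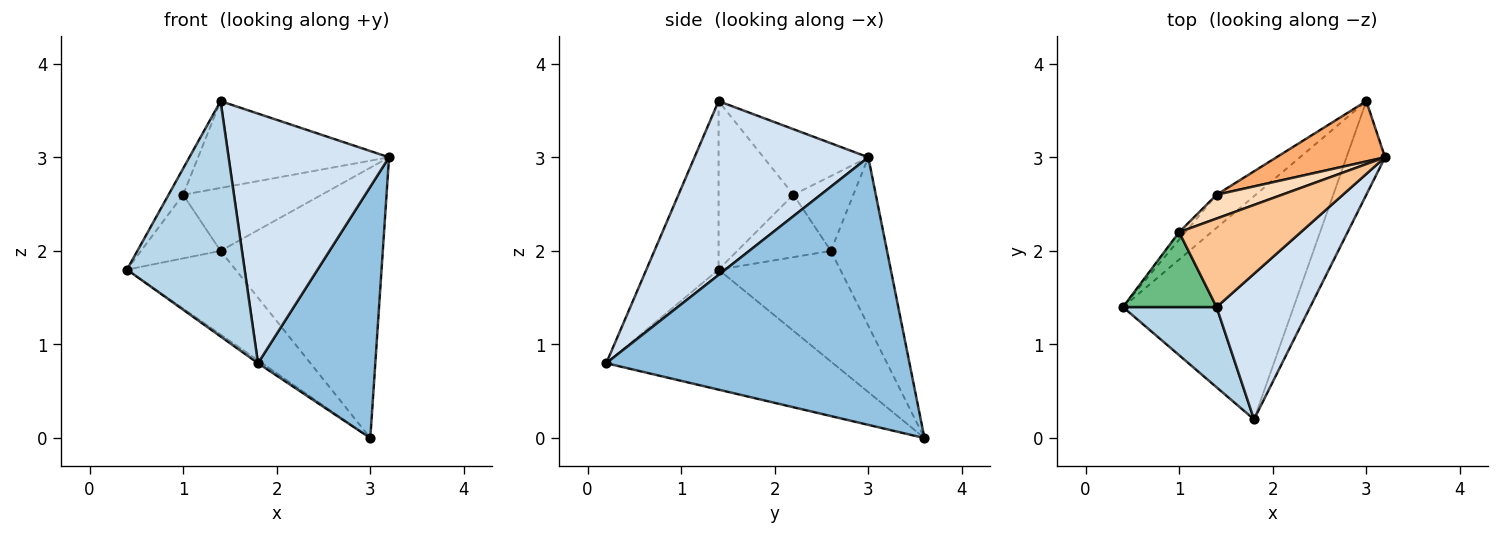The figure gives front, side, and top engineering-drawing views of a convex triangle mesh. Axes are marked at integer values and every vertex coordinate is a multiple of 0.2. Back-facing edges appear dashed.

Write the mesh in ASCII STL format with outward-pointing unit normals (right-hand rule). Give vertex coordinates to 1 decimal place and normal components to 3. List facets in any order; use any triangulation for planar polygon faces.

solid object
 facet normal -0.575 0.011 -0.818
  outer loop
   vertex 3.0 3.6 0.0
   vertex 1.8 0.2 0.8
   vertex 0.4 1.4 1.8
  endloop
 endfacet
 facet normal 0.924 -0.358 -0.133
  outer loop
   vertex 3.0 3.6 0.0
   vertex 3.2 3.0 3.0
   vertex 1.8 0.2 0.8
  endloop
 endfacet
 facet normal -0.502 -0.818 0.279
  outer loop
   vertex 1.4 1.4 3.6
   vertex 0.4 1.4 1.8
   vertex 1.8 0.2 0.8
  endloop
 endfacet
 facet normal 0.683 -0.631 0.368
  outer loop
   vertex 1.4 1.4 3.6
   vertex 1.8 0.2 0.8
   vertex 3.2 3.0 3.0
  endloop
 endfacet
 facet normal -0.721 0.644 -0.255
  outer loop
   vertex 1.4 2.6 2.0
   vertex 3.0 3.6 0.0
   vertex 0.4 1.4 1.8
  endloop
 endfacet
 facet normal -0.320 0.925 0.206
  outer loop
   vertex 1.4 2.6 2.0
   vertex 3.2 3.0 3.0
   vertex 3.0 3.6 0.0
  endloop
 endfacet
 facet normal -0.359 0.654 0.666
  outer loop
   vertex 1.0 2.2 2.6
   vertex 1.4 1.4 3.6
   vertex 3.2 3.0 3.0
  endloop
 endfacet
 facet normal -0.375 0.867 0.328
  outer loop
   vertex 1.0 2.2 2.6
   vertex 3.2 3.0 3.0
   vertex 1.4 2.6 2.0
  endloop
 endfacet
 facet normal -0.862 0.168 0.479
  outer loop
   vertex 1.0 2.2 2.6
   vertex 0.4 1.4 1.8
   vertex 1.4 1.4 3.6
  endloop
 endfacet
 facet normal -0.760 0.646 -0.076
  outer loop
   vertex 1.0 2.2 2.6
   vertex 1.4 2.6 2.0
   vertex 0.4 1.4 1.8
  endloop
 endfacet
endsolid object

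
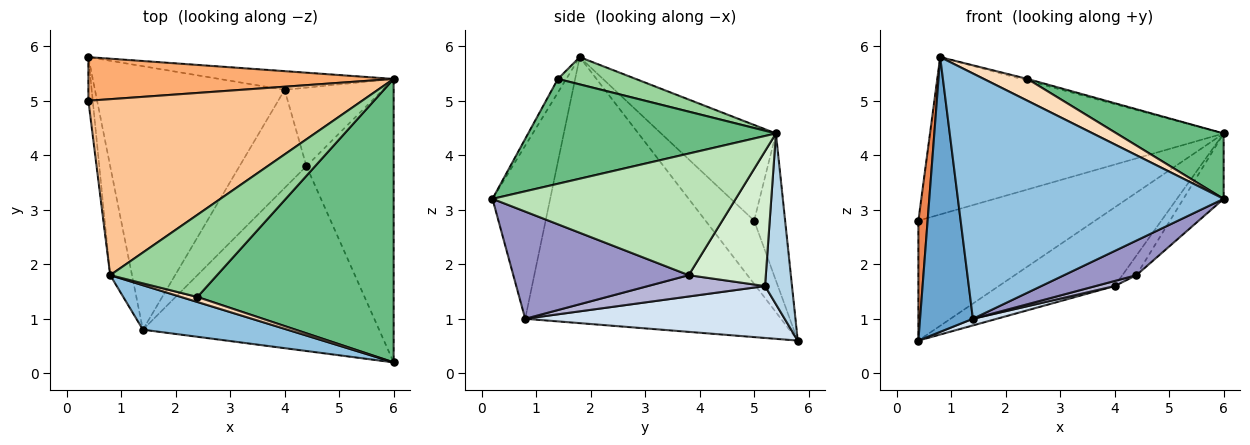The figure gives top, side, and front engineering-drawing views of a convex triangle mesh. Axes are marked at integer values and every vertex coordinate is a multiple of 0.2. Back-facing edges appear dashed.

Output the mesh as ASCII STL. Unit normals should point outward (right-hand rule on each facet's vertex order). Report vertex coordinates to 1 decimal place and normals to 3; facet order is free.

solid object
 facet normal -0.976 -0.202 -0.080
  outer loop
   vertex 1.4 0.8 1.0
   vertex 0.8 1.8 5.8
   vertex 0.4 5.8 0.6
  endloop
 endfacet
 facet normal -0.209 -0.962 0.174
  outer loop
   vertex 1.4 0.8 1.0
   vertex 6.0 0.2 3.2
   vertex 0.8 1.8 5.8
  endloop
 endfacet
 facet normal 0.221 0.949 -0.225
  outer loop
   vertex 4.0 5.2 1.6
   vertex 0.4 5.8 0.6
   vertex 6.0 5.4 4.4
  endloop
 endfacet
 facet normal 0.264 -0.024 -0.964
  outer loop
   vertex 4.0 5.2 1.6
   vertex 1.4 0.8 1.0
   vertex 0.4 5.8 0.6
  endloop
 endfacet
 facet normal -0.980 -0.186 -0.068
  outer loop
   vertex 0.4 5.0 2.8
   vertex 0.4 5.8 0.6
   vertex 0.8 1.8 5.8
  endloop
 endfacet
 facet normal -0.163 0.927 0.337
  outer loop
   vertex 0.4 5.0 2.8
   vertex 6.0 5.4 4.4
   vertex 0.4 5.8 0.6
  endloop
 endfacet
 facet normal -0.252 0.645 0.721
  outer loop
   vertex 0.4 5.0 2.8
   vertex 0.8 1.8 5.8
   vertex 6.0 5.4 4.4
  endloop
 endfacet
 facet normal -0.184 -0.958 0.221
  outer loop
   vertex 2.4 1.4 5.4
   vertex 0.8 1.8 5.8
   vertex 6.0 0.2 3.2
  endloop
 endfacet
 facet normal 0.462 -0.199 0.864
  outer loop
   vertex 2.4 1.4 5.4
   vertex 6.0 0.2 3.2
   vertex 6.0 5.4 4.4
  endloop
 endfacet
 facet normal 0.247 0.020 0.969
  outer loop
   vertex 2.4 1.4 5.4
   vertex 6.0 5.4 4.4
   vertex 0.8 1.8 5.8
  endloop
 endfacet
 facet normal 0.805 0.133 -0.578
  outer loop
   vertex 4.4 3.8 1.8
   vertex 6.0 5.4 4.4
   vertex 6.0 0.2 3.2
  endloop
 endfacet
 facet normal 0.800 0.145 -0.582
  outer loop
   vertex 4.4 3.8 1.8
   vertex 4.0 5.2 1.6
   vertex 6.0 5.4 4.4
  endloop
 endfacet
 facet normal 0.407 -0.168 -0.898
  outer loop
   vertex 4.4 3.8 1.8
   vertex 6.0 0.2 3.2
   vertex 1.4 0.8 1.0
  endloop
 endfacet
 facet normal 0.303 -0.049 -0.952
  outer loop
   vertex 4.4 3.8 1.8
   vertex 1.4 0.8 1.0
   vertex 4.0 5.2 1.6
  endloop
 endfacet
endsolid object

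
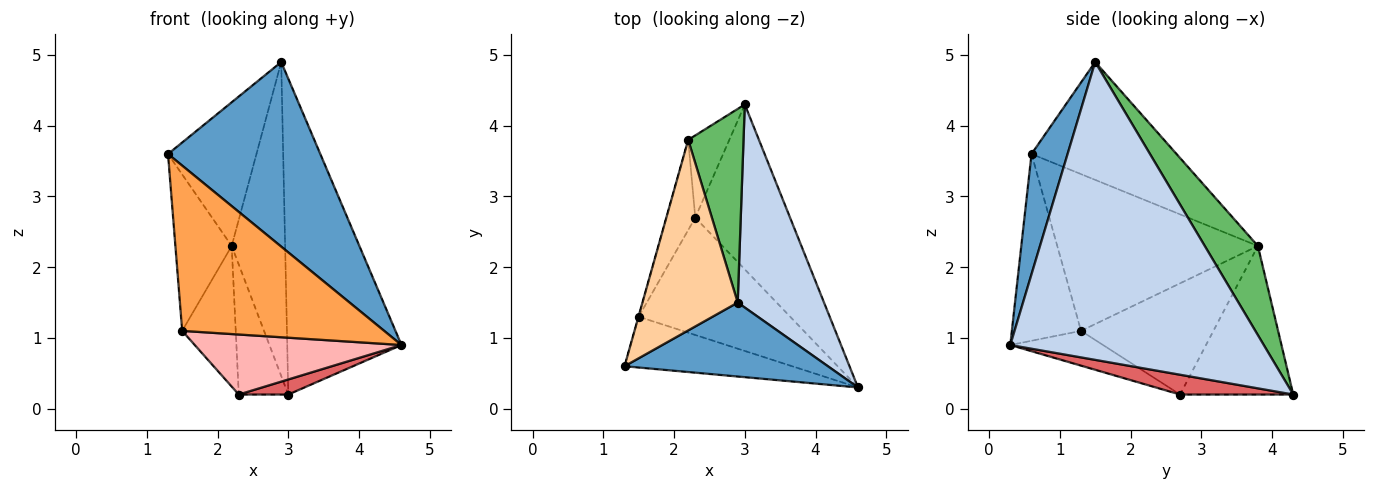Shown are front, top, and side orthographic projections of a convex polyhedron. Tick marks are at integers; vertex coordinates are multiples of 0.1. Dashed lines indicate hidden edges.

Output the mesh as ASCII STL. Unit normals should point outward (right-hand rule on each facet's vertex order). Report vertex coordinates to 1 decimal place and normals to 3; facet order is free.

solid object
 facet normal 0.215 -0.907 0.363
  outer loop
   vertex 2.9 1.5 4.9
   vertex 1.3 0.6 3.6
   vertex 4.6 0.3 0.9
  endloop
 endfacet
 facet normal 0.881 0.397 0.255
  outer loop
   vertex 2.9 1.5 4.9
   vertex 4.6 0.3 0.9
   vertex 3.0 4.3 0.2
  endloop
 endfacet
 facet normal -0.311 -0.908 -0.279
  outer loop
   vertex 1.5 1.3 1.1
   vertex 4.6 0.3 0.9
   vertex 1.3 0.6 3.6
  endloop
 endfacet
 facet normal -0.703 0.428 0.568
  outer loop
   vertex 2.2 3.8 2.3
   vertex 1.3 0.6 3.6
   vertex 2.9 1.5 4.9
  endloop
 endfacet
 facet normal 0.646 0.650 0.401
  outer loop
   vertex 2.2 3.8 2.3
   vertex 2.9 1.5 4.9
   vertex 3.0 4.3 0.2
  endloop
 endfacet
 facet normal -0.963 0.270 -0.001
  outer loop
   vertex 2.2 3.8 2.3
   vertex 1.5 1.3 1.1
   vertex 1.3 0.6 3.6
  endloop
 endfacet
 facet normal 0.204 -0.089 -0.975
  outer loop
   vertex 2.3 2.7 0.2
   vertex 3.0 4.3 0.2
   vertex 4.6 0.3 0.9
  endloop
 endfacet
 facet normal -0.200 -0.446 -0.872
  outer loop
   vertex 2.3 2.7 0.2
   vertex 4.6 0.3 0.9
   vertex 1.5 1.3 1.1
  endloop
 endfacet
 facet normal -0.888 0.389 -0.246
  outer loop
   vertex 2.3 2.7 0.2
   vertex 2.2 3.8 2.3
   vertex 3.0 4.3 0.2
  endloop
 endfacet
 facet normal -0.901 0.365 -0.234
  outer loop
   vertex 2.3 2.7 0.2
   vertex 1.5 1.3 1.1
   vertex 2.2 3.8 2.3
  endloop
 endfacet
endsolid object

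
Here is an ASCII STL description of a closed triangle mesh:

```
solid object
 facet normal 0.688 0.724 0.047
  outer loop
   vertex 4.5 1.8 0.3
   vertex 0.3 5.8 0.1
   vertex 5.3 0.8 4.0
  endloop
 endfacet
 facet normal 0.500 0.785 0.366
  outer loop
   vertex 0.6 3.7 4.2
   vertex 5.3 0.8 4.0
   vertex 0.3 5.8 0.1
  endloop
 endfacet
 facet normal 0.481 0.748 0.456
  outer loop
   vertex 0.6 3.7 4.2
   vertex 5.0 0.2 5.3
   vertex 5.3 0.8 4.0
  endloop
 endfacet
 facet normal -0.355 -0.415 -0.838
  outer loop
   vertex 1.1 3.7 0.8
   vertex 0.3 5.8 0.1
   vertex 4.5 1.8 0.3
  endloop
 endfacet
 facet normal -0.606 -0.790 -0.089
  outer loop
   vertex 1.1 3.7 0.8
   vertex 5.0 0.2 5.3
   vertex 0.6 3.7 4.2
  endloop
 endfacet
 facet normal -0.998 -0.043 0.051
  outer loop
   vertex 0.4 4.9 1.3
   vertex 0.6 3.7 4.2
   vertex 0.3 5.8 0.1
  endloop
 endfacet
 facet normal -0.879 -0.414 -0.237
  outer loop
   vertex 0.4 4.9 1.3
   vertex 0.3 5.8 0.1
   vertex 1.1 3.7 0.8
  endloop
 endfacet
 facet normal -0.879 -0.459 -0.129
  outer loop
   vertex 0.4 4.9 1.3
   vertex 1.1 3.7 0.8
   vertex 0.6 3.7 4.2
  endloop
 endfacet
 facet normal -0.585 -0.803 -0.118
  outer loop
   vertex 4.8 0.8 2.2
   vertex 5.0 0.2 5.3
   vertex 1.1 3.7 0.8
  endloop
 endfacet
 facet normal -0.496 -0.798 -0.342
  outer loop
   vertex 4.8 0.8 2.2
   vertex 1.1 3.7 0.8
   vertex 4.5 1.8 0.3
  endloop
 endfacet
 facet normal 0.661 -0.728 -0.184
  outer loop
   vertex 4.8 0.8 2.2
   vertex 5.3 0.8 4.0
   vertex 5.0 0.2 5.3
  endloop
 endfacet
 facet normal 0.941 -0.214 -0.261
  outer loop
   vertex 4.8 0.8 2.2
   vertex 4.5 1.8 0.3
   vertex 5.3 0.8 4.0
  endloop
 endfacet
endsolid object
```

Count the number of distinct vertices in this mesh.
8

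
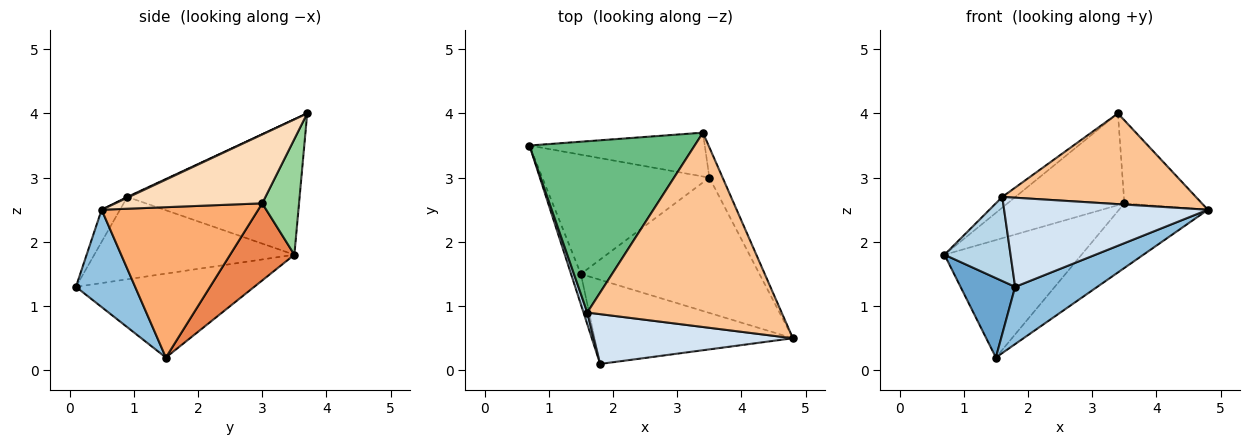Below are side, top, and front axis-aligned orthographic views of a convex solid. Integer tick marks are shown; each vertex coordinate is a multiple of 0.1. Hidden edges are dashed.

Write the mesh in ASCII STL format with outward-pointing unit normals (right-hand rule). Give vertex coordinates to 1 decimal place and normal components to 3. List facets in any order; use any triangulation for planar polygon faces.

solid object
 facet normal -0.950 -0.291 -0.111
  outer loop
   vertex 1.5 1.5 0.2
   vertex 1.8 0.1 1.3
   vertex 0.7 3.5 1.8
  endloop
 endfacet
 facet normal 0.376 -0.521 -0.766
  outer loop
   vertex 1.5 1.5 0.2
   vertex 4.8 0.5 2.5
   vertex 1.8 0.1 1.3
  endloop
 endfacet
 facet normal -0.949 -0.313 0.044
  outer loop
   vertex 1.6 0.9 2.7
   vertex 0.7 3.5 1.8
   vertex 1.8 0.1 1.3
  endloop
 endfacet
 facet normal -0.078 -0.870 0.486
  outer loop
   vertex 1.6 0.9 2.7
   vertex 1.8 0.1 1.3
   vertex 4.8 0.5 2.5
  endloop
 endfacet
 facet normal 0.312 0.666 -0.677
  outer loop
   vertex 3.5 3.0 2.6
   vertex 1.5 1.5 0.2
   vertex 0.7 3.5 1.8
  endloop
 endfacet
 facet normal 0.605 0.343 -0.719
  outer loop
   vertex 3.5 3.0 2.6
   vertex 4.8 0.5 2.5
   vertex 1.5 1.5 0.2
  endloop
 endfacet
 facet normal 0.004 -0.423 0.906
  outer loop
   vertex 3.4 3.7 4.0
   vertex 1.6 0.9 2.7
   vertex 4.8 0.5 2.5
  endloop
 endfacet
 facet normal 0.872 0.460 -0.168
  outer loop
   vertex 3.4 3.7 4.0
   vertex 4.8 0.5 2.5
   vertex 3.5 3.0 2.6
  endloop
 endfacet
 facet normal -0.633 0.048 0.773
  outer loop
   vertex 3.4 3.7 4.0
   vertex 0.7 3.5 1.8
   vertex 1.6 0.9 2.7
  endloop
 endfacet
 facet normal 0.273 0.868 -0.414
  outer loop
   vertex 3.4 3.7 4.0
   vertex 3.5 3.0 2.6
   vertex 0.7 3.5 1.8
  endloop
 endfacet
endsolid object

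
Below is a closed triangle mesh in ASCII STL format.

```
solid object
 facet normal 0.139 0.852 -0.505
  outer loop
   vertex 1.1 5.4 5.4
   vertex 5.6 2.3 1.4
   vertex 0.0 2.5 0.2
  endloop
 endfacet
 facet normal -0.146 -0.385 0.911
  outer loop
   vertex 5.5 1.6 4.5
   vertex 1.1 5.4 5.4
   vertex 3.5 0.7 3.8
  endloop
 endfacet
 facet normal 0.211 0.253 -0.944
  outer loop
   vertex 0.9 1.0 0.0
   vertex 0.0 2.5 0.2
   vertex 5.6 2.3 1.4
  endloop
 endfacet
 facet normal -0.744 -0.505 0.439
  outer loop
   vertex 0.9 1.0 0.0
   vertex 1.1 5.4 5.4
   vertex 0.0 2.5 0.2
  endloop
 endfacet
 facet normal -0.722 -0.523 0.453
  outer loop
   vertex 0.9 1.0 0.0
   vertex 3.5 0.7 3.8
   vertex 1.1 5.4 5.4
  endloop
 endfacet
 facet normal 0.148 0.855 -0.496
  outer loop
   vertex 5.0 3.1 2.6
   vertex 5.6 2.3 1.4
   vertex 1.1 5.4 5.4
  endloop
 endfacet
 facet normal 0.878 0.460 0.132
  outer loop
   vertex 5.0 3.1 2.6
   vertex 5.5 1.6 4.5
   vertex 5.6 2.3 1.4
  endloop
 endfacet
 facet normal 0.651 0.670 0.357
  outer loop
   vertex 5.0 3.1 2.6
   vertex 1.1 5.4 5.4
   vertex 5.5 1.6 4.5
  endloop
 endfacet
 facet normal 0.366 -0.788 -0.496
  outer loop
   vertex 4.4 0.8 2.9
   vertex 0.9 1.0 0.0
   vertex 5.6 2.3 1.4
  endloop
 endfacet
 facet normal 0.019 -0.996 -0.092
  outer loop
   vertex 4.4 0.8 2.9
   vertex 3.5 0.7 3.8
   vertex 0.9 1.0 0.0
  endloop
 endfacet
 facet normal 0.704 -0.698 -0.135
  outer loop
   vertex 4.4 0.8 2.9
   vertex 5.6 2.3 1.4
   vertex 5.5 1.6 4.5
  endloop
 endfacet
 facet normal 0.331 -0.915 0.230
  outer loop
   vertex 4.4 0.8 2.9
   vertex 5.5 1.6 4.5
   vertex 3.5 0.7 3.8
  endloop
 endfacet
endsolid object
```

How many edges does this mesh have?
18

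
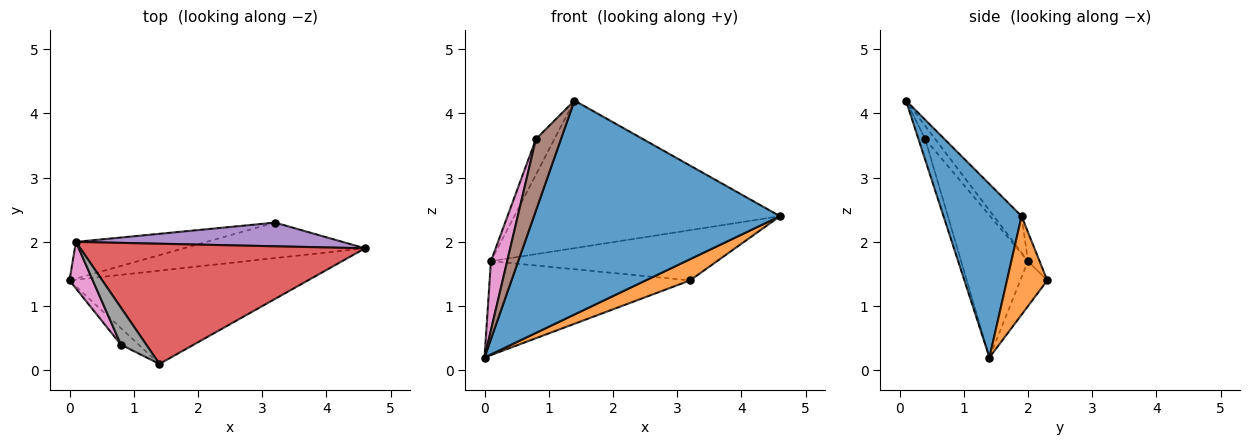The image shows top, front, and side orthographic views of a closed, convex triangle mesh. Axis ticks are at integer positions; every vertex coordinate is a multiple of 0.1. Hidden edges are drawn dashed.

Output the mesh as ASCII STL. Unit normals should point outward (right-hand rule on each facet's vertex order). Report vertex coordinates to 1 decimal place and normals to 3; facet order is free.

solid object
 facet normal 0.279 -0.880 -0.384
  outer loop
   vertex 1.4 0.1 4.2
   vertex 0.0 1.4 0.2
   vertex 4.6 1.9 2.4
  endloop
 endfacet
 facet normal 0.423 -0.465 -0.778
  outer loop
   vertex 3.2 2.3 1.4
   vertex 4.6 1.9 2.4
   vertex 0.0 1.4 0.2
  endloop
 endfacet
 facet normal -0.124 0.924 -0.361
  outer loop
   vertex 0.1 2.0 1.7
   vertex 3.2 2.3 1.4
   vertex 0.0 1.4 0.2
  endloop
 endfacet
 facet normal -0.081 0.773 0.629
  outer loop
   vertex 0.1 2.0 1.7
   vertex 1.4 0.1 4.2
   vertex 4.6 1.9 2.4
  endloop
 endfacet
 facet normal -0.046 0.904 0.426
  outer loop
   vertex 0.1 2.0 1.7
   vertex 4.6 1.9 2.4
   vertex 3.2 2.3 1.4
  endloop
 endfacet
 facet normal -0.254 -0.942 -0.217
  outer loop
   vertex 0.8 0.4 3.6
   vertex 0.0 1.4 0.2
   vertex 1.4 0.1 4.2
  endloop
 endfacet
 facet normal -0.960 -0.233 0.157
  outer loop
   vertex 0.8 0.4 3.6
   vertex 0.1 2.0 1.7
   vertex 0.0 1.4 0.2
  endloop
 endfacet
 facet normal -0.351 0.648 0.675
  outer loop
   vertex 0.8 0.4 3.6
   vertex 1.4 0.1 4.2
   vertex 0.1 2.0 1.7
  endloop
 endfacet
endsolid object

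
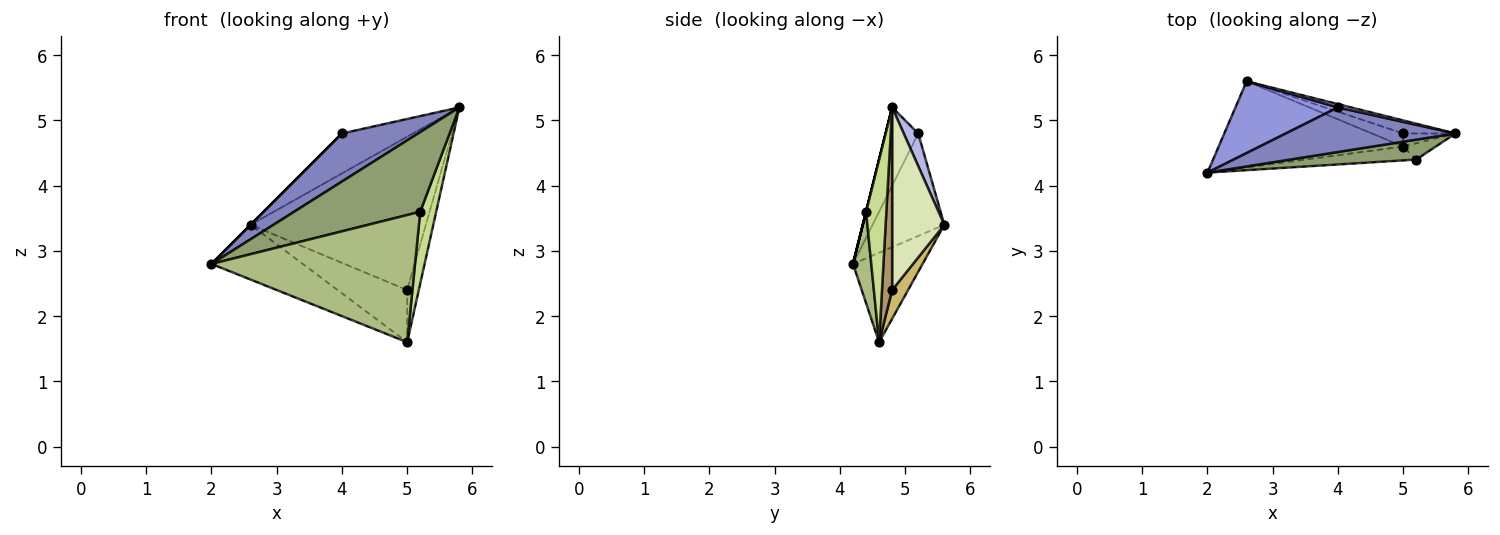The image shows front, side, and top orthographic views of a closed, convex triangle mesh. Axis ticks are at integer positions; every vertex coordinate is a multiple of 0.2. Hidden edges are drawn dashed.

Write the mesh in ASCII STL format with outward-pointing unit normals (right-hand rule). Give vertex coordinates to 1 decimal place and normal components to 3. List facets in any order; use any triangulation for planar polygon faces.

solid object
 facet normal -0.379 0.497 -0.781
  outer loop
   vertex 5.0 4.6 1.6
   vertex 2.0 4.2 2.8
   vertex 2.6 5.6 3.4
  endloop
 endfacet
 facet normal -0.300 -0.699 0.649
  outer loop
   vertex 4.0 5.2 4.8
   vertex 2.0 4.2 2.8
   vertex 5.8 4.8 5.2
  endloop
 endfacet
 facet normal -0.707 0.000 0.707
  outer loop
   vertex 4.0 5.2 4.8
   vertex 2.6 5.6 3.4
   vertex 2.0 4.2 2.8
  endloop
 endfacet
 facet normal 0.199 0.977 0.080
  outer loop
   vertex 4.0 5.2 4.8
   vertex 5.8 4.8 5.2
   vertex 2.6 5.6 3.4
  endloop
 endfacet
 facet normal 0.000 -0.970 0.243
  outer loop
   vertex 5.2 4.4 3.6
   vertex 5.8 4.8 5.2
   vertex 2.0 4.2 2.8
  endloop
 endfacet
 facet normal 0.089 -0.990 -0.108
  outer loop
   vertex 5.2 4.4 3.6
   vertex 2.0 4.2 2.8
   vertex 5.0 4.6 1.6
  endloop
 endfacet
 facet normal 0.779 -0.612 -0.139
  outer loop
   vertex 5.2 4.4 3.6
   vertex 5.0 4.6 1.6
   vertex 5.8 4.8 5.2
  endloop
 endfacet
 facet normal 0.285 0.955 -0.081
  outer loop
   vertex 5.0 4.8 2.4
   vertex 2.6 5.6 3.4
   vertex 5.8 4.8 5.2
  endloop
 endfacet
 facet normal 0.647 0.740 -0.185
  outer loop
   vertex 5.0 4.8 2.4
   vertex 5.8 4.8 5.2
   vertex 5.0 4.6 1.6
  endloop
 endfacet
 facet normal 0.217 0.947 -0.237
  outer loop
   vertex 5.0 4.8 2.4
   vertex 5.0 4.6 1.6
   vertex 2.6 5.6 3.4
  endloop
 endfacet
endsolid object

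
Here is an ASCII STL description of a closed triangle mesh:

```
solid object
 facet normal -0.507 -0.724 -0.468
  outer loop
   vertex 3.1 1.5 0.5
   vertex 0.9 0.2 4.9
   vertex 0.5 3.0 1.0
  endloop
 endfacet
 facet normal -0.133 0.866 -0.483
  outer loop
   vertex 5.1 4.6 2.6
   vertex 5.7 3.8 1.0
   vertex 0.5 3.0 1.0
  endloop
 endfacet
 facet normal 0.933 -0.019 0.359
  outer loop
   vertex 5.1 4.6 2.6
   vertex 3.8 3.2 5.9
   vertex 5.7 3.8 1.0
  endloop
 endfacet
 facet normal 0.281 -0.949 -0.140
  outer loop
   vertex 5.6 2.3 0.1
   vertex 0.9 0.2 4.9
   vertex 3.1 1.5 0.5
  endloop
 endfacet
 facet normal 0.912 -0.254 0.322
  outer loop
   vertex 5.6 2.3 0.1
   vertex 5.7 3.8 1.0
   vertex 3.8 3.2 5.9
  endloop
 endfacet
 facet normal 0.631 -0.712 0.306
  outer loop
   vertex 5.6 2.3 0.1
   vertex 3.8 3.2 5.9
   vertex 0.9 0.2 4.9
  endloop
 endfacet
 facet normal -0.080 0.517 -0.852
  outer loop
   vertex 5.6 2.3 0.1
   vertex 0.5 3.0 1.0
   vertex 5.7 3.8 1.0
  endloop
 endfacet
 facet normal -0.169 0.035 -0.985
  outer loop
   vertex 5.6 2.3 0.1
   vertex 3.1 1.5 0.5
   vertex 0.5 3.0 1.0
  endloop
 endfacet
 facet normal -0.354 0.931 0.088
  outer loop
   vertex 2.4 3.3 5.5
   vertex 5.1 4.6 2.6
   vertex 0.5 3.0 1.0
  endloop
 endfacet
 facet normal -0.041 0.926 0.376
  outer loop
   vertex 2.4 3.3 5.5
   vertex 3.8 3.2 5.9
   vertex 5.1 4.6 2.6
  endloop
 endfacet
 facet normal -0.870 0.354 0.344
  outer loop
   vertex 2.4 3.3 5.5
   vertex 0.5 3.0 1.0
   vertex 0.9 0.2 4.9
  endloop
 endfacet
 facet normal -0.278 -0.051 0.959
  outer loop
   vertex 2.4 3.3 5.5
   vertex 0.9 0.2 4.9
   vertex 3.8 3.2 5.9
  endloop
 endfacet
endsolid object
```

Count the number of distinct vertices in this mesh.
8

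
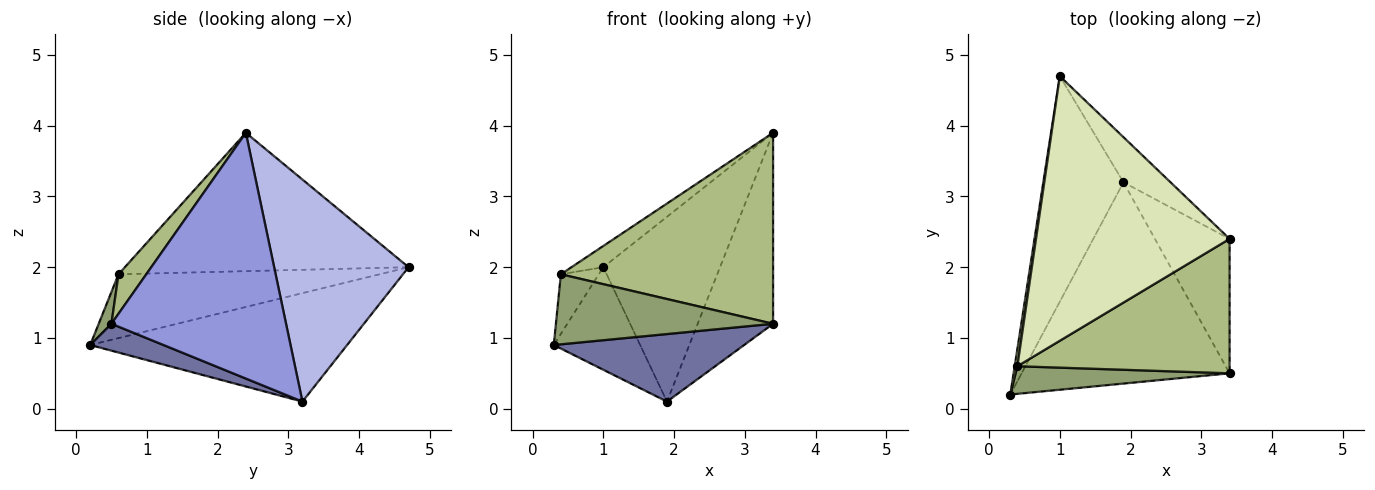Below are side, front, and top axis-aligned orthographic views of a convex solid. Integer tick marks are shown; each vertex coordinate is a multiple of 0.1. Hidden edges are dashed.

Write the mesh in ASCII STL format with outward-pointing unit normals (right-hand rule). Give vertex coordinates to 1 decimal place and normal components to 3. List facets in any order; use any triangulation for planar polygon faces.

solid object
 facet normal 0.122 -0.316 -0.941
  outer loop
   vertex 1.9 3.2 0.1
   vertex 3.4 0.5 1.2
   vertex 0.3 0.2 0.9
  endloop
 endfacet
 facet normal -0.776 0.261 -0.574
  outer loop
   vertex 1.9 3.2 0.1
   vertex 0.3 0.2 0.9
   vertex 1.0 4.7 2.0
  endloop
 endfacet
 facet normal 0.884 0.382 -0.269
  outer loop
   vertex 1.9 3.2 0.1
   vertex 3.4 2.4 3.9
   vertex 3.4 0.5 1.2
  endloop
 endfacet
 facet normal 0.746 0.647 -0.158
  outer loop
   vertex 1.9 3.2 0.1
   vertex 1.0 4.7 2.0
   vertex 3.4 2.4 3.9
  endloop
 endfacet
 facet normal 0.054 -0.929 0.366
  outer loop
   vertex 0.4 0.6 1.9
   vertex 0.3 0.2 0.9
   vertex 3.4 0.5 1.2
  endloop
 endfacet
 facet normal 0.106 -0.813 0.572
  outer loop
   vertex 0.4 0.6 1.9
   vertex 3.4 0.5 1.2
   vertex 3.4 2.4 3.9
  endloop
 endfacet
 facet normal -0.989 0.144 0.041
  outer loop
   vertex 0.4 0.6 1.9
   vertex 1.0 4.7 2.0
   vertex 0.3 0.2 0.9
  endloop
 endfacet
 facet normal -0.580 0.065 0.812
  outer loop
   vertex 0.4 0.6 1.9
   vertex 3.4 2.4 3.9
   vertex 1.0 4.7 2.0
  endloop
 endfacet
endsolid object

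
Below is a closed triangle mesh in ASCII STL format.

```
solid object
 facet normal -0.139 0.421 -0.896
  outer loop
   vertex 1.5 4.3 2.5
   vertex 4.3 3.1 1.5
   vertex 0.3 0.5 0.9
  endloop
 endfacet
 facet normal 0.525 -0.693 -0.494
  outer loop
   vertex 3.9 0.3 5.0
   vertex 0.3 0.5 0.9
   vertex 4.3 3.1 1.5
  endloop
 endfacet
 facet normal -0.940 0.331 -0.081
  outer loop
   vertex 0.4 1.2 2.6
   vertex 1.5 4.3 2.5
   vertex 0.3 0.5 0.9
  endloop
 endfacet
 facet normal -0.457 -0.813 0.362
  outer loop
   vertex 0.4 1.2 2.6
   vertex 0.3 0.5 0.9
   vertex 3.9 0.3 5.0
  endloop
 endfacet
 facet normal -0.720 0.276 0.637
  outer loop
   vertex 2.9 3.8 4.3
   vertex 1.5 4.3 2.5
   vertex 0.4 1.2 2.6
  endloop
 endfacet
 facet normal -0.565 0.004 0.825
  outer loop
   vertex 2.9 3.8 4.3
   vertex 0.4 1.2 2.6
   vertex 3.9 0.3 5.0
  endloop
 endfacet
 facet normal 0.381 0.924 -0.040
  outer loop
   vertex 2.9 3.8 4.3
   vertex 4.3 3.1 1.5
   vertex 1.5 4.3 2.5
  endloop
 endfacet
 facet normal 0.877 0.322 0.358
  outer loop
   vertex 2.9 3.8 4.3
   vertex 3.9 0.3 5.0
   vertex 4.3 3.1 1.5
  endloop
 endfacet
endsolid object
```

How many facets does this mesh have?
8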